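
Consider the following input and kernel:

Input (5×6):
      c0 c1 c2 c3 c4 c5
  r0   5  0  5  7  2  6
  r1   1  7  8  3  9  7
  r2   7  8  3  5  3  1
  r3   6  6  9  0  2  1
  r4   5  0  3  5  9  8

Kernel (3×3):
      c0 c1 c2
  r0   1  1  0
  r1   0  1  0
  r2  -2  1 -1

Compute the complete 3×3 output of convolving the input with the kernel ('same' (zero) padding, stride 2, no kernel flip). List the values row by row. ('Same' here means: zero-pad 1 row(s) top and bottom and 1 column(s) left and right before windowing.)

-1 -4 -2
8 15 16
11 18 11

Output[0,0]: The receptive field on the zero-padded input at this output position is [0 0 0 / 0 5 0 / 0 1 7]. Elementwise product with the kernel and sum: 0·1 + 0·1 + 5·1 + 0·-2 + 1·1 + 7·-1.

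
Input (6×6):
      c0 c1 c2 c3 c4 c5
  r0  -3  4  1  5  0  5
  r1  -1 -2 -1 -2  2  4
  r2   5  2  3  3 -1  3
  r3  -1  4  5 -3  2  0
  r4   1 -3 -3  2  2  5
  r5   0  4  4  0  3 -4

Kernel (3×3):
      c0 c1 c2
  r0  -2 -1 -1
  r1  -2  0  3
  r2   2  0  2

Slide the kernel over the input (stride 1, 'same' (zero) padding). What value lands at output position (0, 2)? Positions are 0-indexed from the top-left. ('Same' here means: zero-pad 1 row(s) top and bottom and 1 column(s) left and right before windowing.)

-1

The receptive field on the zero-padded input at this output position is [0 0 0 / 4 1 5 / -2 -1 -2]. Elementwise product with the kernel and sum: 0·-2 + 0·-1 + 0·-1 + 4·-2 + 5·3 + -2·2 + -2·2.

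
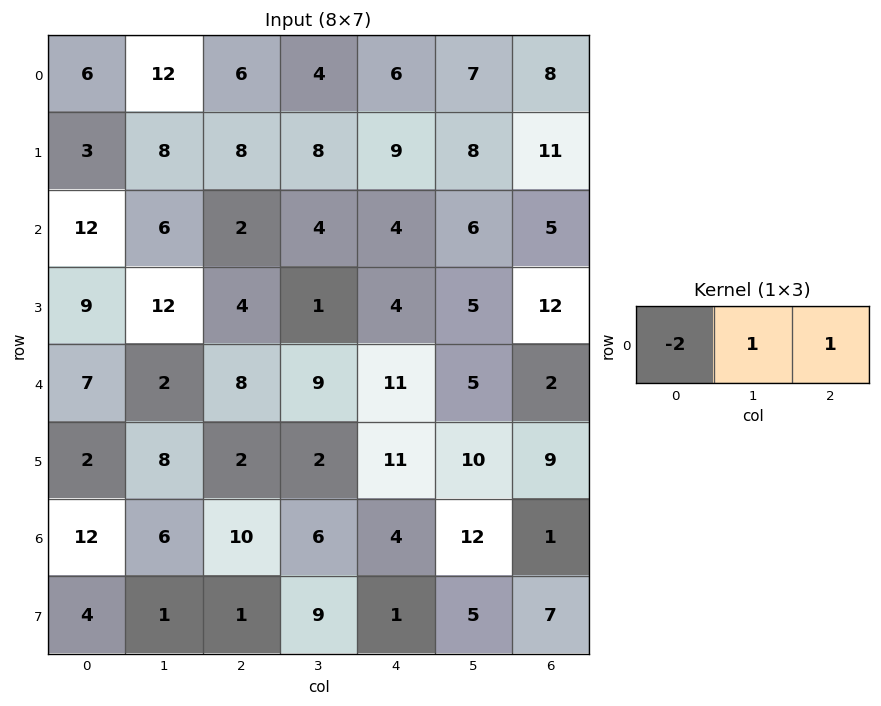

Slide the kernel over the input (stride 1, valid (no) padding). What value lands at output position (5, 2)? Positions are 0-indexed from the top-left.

The receptive field on the input at this output position is [2 2 11]. Elementwise product with the kernel and sum: 2·-2 + 2·1 + 11·1.

9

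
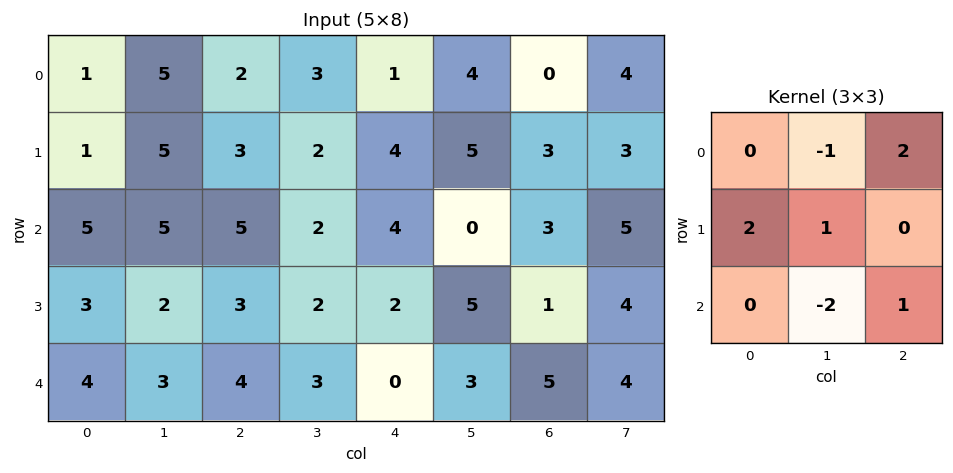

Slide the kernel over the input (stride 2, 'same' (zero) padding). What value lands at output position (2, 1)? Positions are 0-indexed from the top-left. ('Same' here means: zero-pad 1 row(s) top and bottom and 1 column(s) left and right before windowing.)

The receptive field on the zero-padded input at this output position is [2 3 2 / 3 4 3 / 0 0 0]. Elementwise product with the kernel and sum: 3·-1 + 2·2 + 3·2 + 4·1 + 0·-2 + 0·1.

11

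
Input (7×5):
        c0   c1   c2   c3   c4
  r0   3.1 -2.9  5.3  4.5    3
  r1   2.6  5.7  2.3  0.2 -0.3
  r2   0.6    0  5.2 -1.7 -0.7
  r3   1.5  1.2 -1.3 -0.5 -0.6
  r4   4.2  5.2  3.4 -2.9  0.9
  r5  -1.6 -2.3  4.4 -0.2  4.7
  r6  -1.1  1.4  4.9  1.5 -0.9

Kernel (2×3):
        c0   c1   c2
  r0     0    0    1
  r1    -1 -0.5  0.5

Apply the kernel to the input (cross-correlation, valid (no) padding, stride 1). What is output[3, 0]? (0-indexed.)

-6.4

The receptive field on the input at this output position is [1.5 1.2 -1.3 / 4.2 5.2 3.4]. Elementwise product with the kernel and sum: -1.3·1 + 4.2·-1 + 5.2·-0.5 + 3.4·0.5.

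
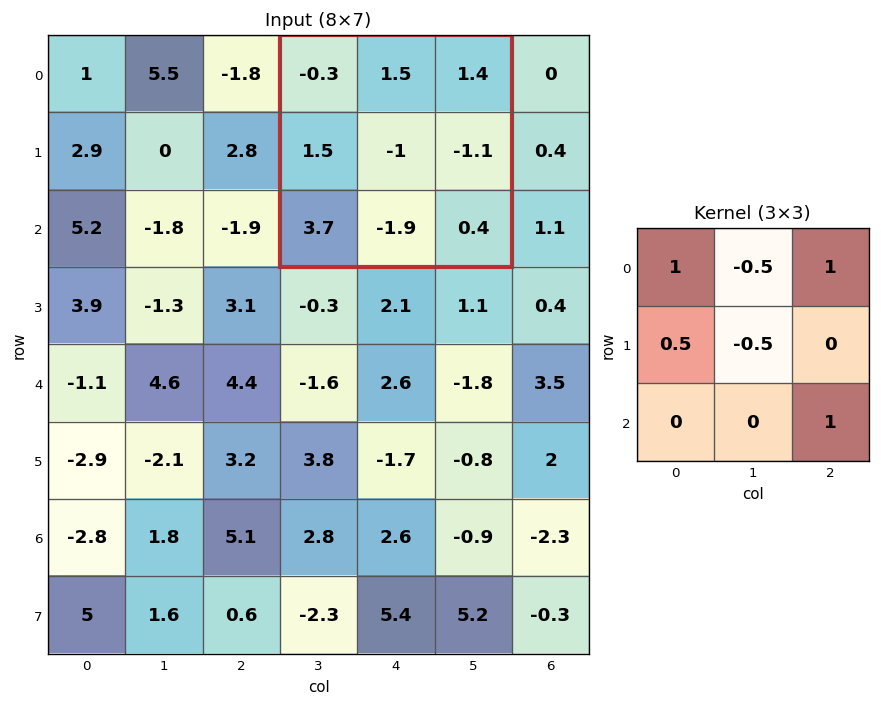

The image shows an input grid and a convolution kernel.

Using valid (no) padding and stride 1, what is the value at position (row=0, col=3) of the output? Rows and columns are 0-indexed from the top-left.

2

The receptive field on the input at this output position is [-0.3 1.5 1.4 / 1.5 -1 -1.1 / 3.7 -1.9 0.4]. Elementwise product with the kernel and sum: -0.3·1 + 1.5·-0.5 + 1.4·1 + 1.5·0.5 + -1·-0.5 + 0.4·1.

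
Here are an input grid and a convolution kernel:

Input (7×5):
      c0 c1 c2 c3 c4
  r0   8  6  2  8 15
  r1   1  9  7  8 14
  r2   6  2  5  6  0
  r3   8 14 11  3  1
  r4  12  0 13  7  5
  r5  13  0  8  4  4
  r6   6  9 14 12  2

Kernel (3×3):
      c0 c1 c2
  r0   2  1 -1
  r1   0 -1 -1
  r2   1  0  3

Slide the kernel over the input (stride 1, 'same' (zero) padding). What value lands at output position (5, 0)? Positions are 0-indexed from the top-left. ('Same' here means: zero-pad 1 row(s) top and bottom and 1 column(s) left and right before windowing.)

The receptive field on the zero-padded input at this output position is [0 12 0 / 0 13 0 / 0 6 9]. Elementwise product with the kernel and sum: 0·2 + 12·1 + 0·-1 + 13·-1 + 0·-1 + 0·1 + 9·3.

26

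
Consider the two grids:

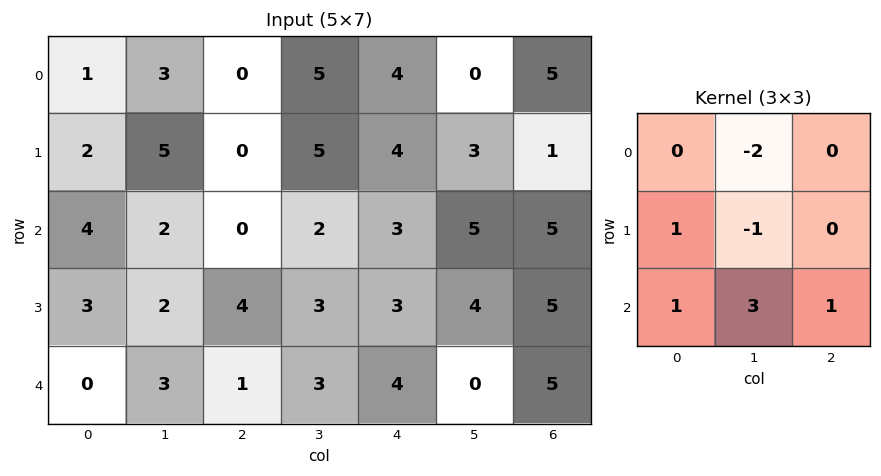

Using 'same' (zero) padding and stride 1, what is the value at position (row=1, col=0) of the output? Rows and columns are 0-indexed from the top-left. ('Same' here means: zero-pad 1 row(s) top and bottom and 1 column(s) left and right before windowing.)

The receptive field on the zero-padded input at this output position is [0 1 3 / 0 2 5 / 0 4 2]. Elementwise product with the kernel and sum: 1·-2 + 0·1 + 2·-1 + 0·1 + 4·3 + 2·1.

10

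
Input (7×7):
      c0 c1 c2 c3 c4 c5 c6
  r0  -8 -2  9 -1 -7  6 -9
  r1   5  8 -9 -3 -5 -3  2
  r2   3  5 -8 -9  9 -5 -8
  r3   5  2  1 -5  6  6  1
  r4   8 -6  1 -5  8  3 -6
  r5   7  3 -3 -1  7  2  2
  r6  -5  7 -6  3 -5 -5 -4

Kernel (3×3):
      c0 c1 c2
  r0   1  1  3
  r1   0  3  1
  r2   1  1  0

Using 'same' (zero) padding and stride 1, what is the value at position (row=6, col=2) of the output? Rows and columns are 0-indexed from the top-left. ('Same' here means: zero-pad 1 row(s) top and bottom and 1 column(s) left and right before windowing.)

The receptive field on the zero-padded input at this output position is [3 -3 -1 / 7 -6 3 / 0 0 0]. Elementwise product with the kernel and sum: 3·1 + -3·1 + -1·3 + -6·3 + 3·1 + 0·1 + 0·1.

-18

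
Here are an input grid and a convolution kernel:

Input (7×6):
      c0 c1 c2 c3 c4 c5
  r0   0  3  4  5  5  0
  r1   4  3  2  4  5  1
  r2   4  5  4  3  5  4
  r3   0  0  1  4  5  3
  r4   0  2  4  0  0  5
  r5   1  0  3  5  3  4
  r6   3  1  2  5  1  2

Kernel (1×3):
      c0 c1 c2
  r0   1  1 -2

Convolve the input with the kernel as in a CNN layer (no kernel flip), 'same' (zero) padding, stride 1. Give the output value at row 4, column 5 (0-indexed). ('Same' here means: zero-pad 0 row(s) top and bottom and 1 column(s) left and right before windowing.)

The receptive field on the zero-padded input at this output position is [0 5 0]. Elementwise product with the kernel and sum: 0·1 + 5·1 + 0·-2.

5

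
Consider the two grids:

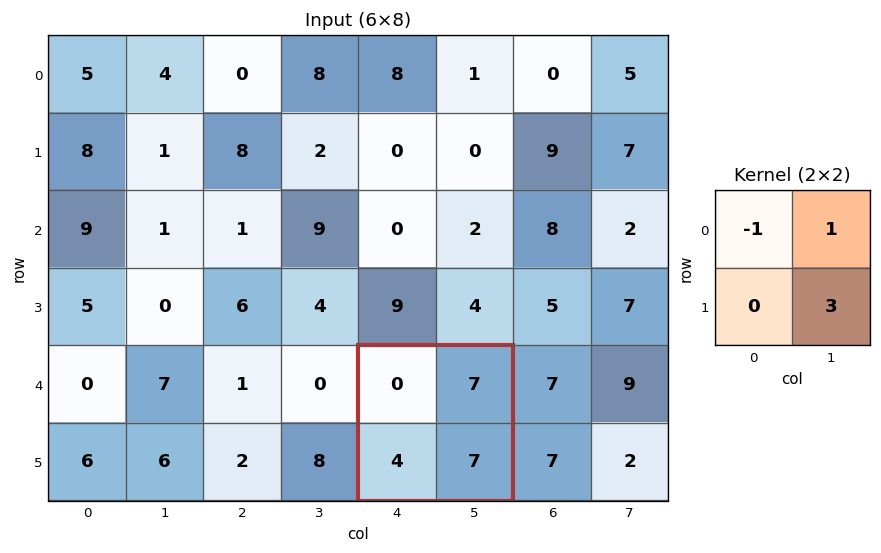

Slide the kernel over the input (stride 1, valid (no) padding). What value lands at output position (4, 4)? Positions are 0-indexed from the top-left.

The receptive field on the input at this output position is [0 7 / 4 7]. Elementwise product with the kernel and sum: 0·-1 + 7·1 + 7·3.

28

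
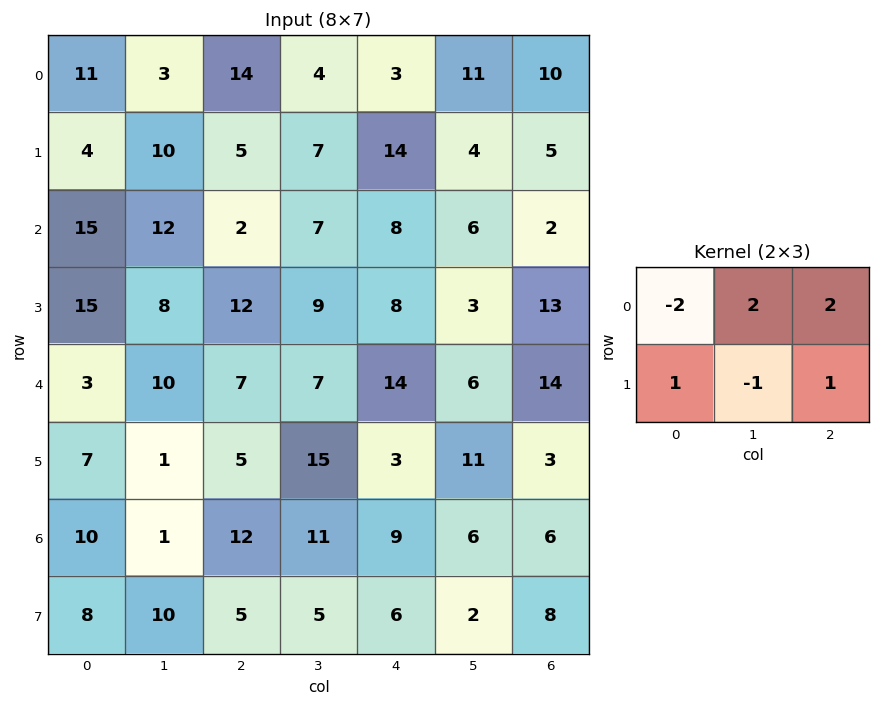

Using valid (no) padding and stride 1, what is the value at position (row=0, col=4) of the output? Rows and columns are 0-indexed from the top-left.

The receptive field on the input at this output position is [3 11 10 / 14 4 5]. Elementwise product with the kernel and sum: 3·-2 + 11·2 + 10·2 + 14·1 + 4·-1 + 5·1.

51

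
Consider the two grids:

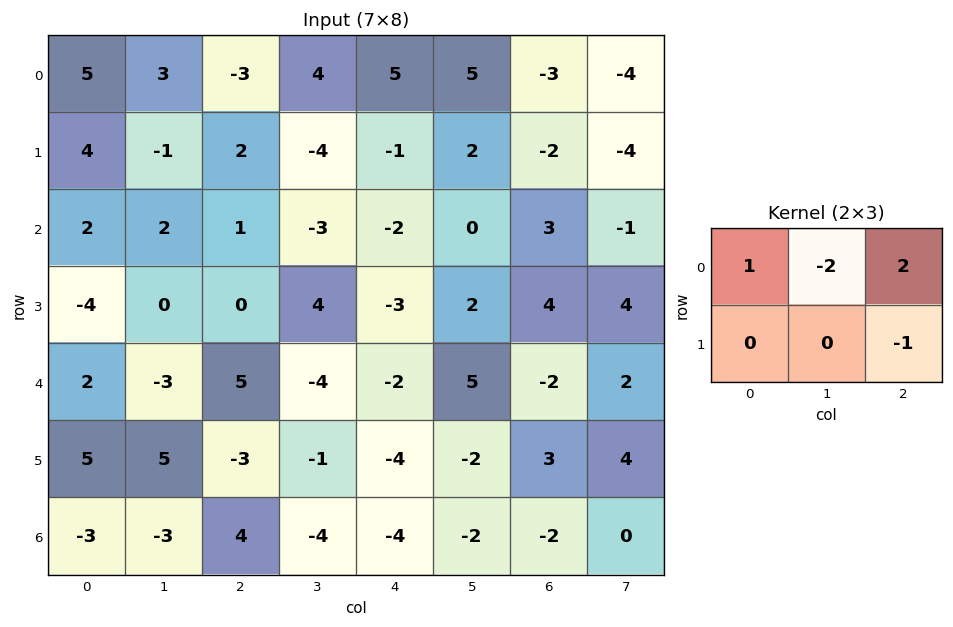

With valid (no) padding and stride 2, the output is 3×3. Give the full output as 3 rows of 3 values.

Output[0,0]: The receptive field on the input at this output position is [5 3 -3 / 4 -1 2]. Elementwise product with the kernel and sum: 5·1 + 3·-2 + -3·2 + 2·-1.
Output[0,1]: The receptive field on the input at this output position is [-3 4 5 / 2 -4 -1]. Elementwise product with the kernel and sum: -3·1 + 4·-2 + 5·2 + -1·-1.

-9 0 -9
0 6 0
21 13 -19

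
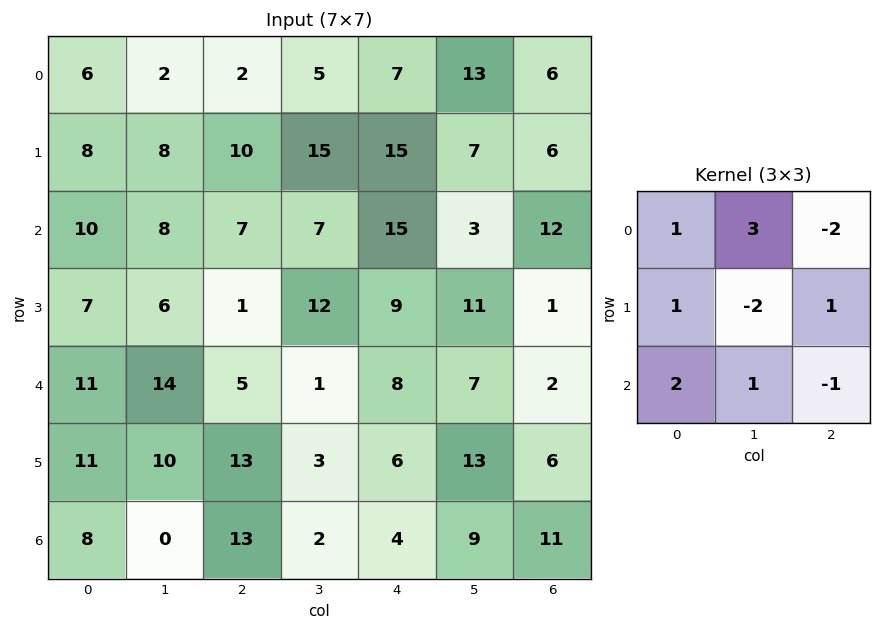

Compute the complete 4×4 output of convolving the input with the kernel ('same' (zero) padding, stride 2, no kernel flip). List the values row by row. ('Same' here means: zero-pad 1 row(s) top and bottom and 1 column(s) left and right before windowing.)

-10 14 42 21
-3 10 48 27
2 20 8 49
-3 19 -2 18

Output[0,0]: The receptive field on the zero-padded input at this output position is [0 0 0 / 0 6 2 / 0 8 8]. Elementwise product with the kernel and sum: 0·1 + 0·3 + 0·-2 + 0·1 + 6·-2 + 2·1 + 0·2 + 8·1 + 8·-1.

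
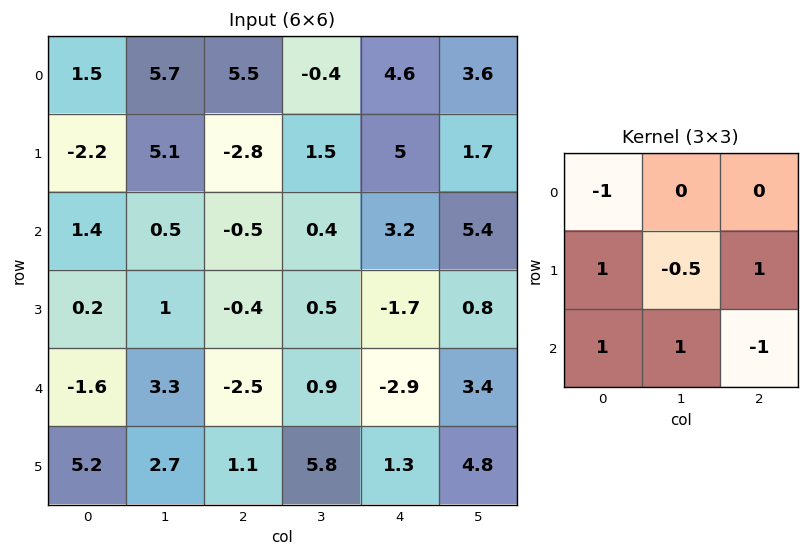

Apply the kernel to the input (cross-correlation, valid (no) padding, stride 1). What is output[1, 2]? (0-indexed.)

The receptive field on the input at this output position is [-2.8 1.5 5 / -0.5 0.4 3.2 / -0.4 0.5 -1.7]. Elementwise product with the kernel and sum: -2.8·-1 + -0.5·1 + 0.4·-0.5 + 3.2·1 + -0.4·1 + 0.5·1 + -1.7·-1.

7.1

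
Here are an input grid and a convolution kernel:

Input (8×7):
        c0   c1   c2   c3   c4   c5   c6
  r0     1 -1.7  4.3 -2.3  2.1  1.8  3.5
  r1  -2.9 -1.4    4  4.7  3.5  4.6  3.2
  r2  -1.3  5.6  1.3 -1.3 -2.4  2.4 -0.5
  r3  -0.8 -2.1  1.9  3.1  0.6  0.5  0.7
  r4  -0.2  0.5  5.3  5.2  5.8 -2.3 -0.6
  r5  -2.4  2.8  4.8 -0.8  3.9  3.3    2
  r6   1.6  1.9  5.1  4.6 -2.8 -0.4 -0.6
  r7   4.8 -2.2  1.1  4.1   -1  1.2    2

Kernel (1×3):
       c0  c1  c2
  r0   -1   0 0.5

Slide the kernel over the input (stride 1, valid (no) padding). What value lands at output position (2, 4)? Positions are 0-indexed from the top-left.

The receptive field on the input at this output position is [-2.4 2.4 -0.5]. Elementwise product with the kernel and sum: -2.4·-1 + -0.5·0.5.

2.15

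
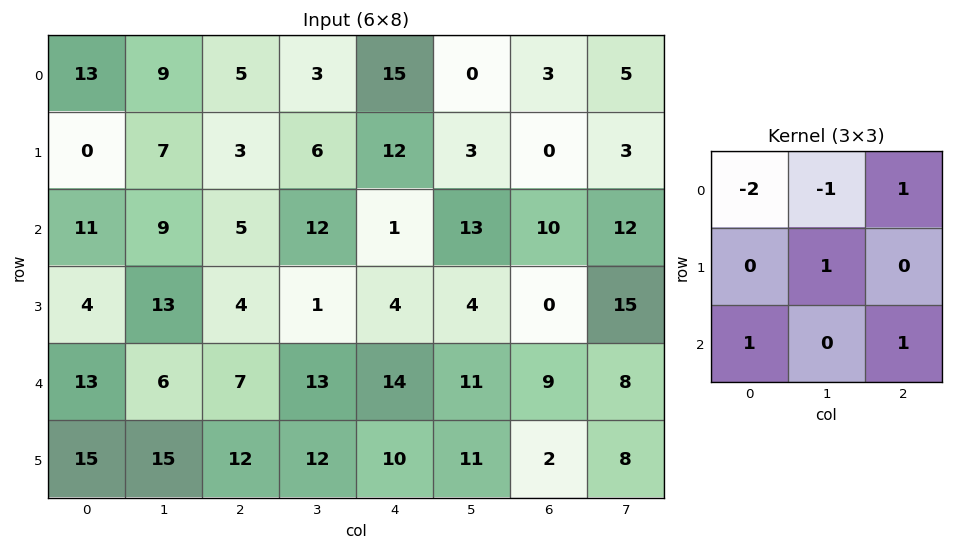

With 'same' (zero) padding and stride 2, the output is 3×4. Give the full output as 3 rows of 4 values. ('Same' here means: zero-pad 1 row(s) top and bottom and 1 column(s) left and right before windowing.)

20 18 24 9
31 8 -15 26
37 5 35 35

Output[0,0]: The receptive field on the zero-padded input at this output position is [0 0 0 / 0 13 9 / 0 0 7]. Elementwise product with the kernel and sum: 0·-2 + 0·-1 + 0·1 + 13·1 + 0·1 + 7·1.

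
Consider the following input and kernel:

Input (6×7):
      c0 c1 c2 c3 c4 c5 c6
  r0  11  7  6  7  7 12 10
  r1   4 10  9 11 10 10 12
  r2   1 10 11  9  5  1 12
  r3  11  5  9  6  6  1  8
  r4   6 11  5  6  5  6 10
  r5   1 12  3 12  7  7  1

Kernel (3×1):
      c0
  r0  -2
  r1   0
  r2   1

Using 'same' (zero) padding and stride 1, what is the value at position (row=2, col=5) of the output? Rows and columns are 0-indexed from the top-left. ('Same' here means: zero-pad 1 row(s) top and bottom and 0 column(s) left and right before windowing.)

The receptive field on the zero-padded input at this output position is [10 / 1 / 1]. Elementwise product with the kernel and sum: 10·-2 + 1·1.

-19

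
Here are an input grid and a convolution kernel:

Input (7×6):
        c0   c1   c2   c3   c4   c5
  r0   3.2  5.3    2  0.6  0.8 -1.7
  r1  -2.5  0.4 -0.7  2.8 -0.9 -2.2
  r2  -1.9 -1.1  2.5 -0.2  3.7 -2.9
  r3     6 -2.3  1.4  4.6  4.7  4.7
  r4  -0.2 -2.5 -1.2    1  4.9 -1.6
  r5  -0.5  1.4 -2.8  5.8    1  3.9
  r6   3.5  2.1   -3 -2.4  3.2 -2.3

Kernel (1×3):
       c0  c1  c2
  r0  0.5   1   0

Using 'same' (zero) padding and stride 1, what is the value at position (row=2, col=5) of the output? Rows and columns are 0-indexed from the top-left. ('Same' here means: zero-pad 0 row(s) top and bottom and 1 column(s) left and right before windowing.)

The receptive field on the zero-padded input at this output position is [3.7 -2.9 0]. Elementwise product with the kernel and sum: 3.7·0.5 + -2.9·1.

-1.05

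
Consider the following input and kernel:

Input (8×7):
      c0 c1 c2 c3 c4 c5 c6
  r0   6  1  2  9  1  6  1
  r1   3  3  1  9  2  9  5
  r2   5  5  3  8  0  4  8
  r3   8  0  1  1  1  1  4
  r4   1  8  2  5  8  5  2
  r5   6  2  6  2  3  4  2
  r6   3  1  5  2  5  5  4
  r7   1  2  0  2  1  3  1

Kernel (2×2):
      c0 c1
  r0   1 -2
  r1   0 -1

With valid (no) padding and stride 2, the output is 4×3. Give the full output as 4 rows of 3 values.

1 -25 -20
-5 -14 -9
-17 -10 -6
-1 -1 -8

Output[0,0]: The receptive field on the input at this output position is [6 1 / 3 3]. Elementwise product with the kernel and sum: 6·1 + 1·-2 + 3·-1.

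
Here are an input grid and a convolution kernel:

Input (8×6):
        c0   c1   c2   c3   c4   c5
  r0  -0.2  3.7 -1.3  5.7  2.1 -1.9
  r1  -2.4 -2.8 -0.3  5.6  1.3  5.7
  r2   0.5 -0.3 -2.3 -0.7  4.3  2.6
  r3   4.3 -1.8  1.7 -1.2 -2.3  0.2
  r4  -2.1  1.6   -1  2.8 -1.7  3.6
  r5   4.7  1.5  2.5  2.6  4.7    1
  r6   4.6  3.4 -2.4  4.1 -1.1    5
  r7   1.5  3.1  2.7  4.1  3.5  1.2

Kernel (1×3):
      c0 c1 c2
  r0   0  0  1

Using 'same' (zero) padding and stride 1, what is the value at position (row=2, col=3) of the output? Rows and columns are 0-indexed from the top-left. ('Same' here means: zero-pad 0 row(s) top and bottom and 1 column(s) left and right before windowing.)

4.3

The receptive field on the zero-padded input at this output position is [-2.3 -0.7 4.3]. Elementwise product with the kernel and sum: 4.3·1.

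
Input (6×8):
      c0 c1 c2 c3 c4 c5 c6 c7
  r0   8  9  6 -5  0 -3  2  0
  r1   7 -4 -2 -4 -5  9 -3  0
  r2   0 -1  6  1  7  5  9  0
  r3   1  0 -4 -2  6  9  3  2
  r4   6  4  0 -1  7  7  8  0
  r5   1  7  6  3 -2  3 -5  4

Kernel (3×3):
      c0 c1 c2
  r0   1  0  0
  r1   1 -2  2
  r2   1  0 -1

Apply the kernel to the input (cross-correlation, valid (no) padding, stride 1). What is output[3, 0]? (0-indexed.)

-6

The receptive field on the input at this output position is [1 0 -4 / 6 4 0 / 1 7 6]. Elementwise product with the kernel and sum: 1·1 + 6·1 + 4·-2 + 0·2 + 1·1 + 6·-1.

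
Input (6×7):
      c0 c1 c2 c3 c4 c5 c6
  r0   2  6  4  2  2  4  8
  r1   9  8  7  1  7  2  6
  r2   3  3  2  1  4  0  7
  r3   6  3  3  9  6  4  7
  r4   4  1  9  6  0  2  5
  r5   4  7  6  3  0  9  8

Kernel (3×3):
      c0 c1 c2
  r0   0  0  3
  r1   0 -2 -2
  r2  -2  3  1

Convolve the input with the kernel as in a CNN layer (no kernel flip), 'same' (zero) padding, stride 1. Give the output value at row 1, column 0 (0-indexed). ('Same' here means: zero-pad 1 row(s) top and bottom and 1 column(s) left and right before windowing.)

The receptive field on the zero-padded input at this output position is [0 2 6 / 0 9 8 / 0 3 3]. Elementwise product with the kernel and sum: 6·3 + 9·-2 + 8·-2 + 0·-2 + 3·3 + 3·1.

-4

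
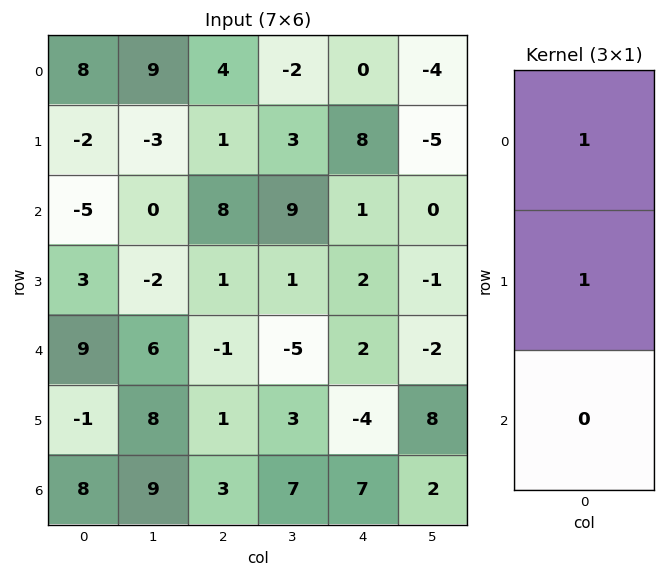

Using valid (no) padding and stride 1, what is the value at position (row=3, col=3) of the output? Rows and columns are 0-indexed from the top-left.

The receptive field on the input at this output position is [1 / -5 / 3]. Elementwise product with the kernel and sum: 1·1 + -5·1.

-4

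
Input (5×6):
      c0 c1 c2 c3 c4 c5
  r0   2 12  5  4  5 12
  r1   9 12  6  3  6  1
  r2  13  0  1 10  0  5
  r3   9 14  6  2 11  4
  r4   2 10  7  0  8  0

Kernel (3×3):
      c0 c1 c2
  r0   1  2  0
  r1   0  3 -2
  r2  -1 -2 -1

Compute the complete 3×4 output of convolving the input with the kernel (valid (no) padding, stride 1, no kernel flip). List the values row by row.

Output[0,0]: The receptive field on the input at this output position is [2 12 5 / 9 12 6 / 13 0 1]. Elementwise product with the kernel and sum: 2·1 + 12·2 + 12·3 + 6·-2 + 13·-1 + 0·-2 + 1·-1.

36 22 -11 15
-12 -21 21 -23
14 -8 -10 19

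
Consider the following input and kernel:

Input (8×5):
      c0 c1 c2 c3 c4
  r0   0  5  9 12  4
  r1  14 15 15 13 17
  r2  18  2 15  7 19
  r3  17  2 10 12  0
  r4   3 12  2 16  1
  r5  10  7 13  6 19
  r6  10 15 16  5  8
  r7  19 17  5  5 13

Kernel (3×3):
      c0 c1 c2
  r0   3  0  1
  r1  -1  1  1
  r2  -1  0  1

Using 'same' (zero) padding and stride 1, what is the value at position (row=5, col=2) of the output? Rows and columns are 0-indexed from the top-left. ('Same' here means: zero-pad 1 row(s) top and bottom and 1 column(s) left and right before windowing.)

The receptive field on the zero-padded input at this output position is [12 2 16 / 7 13 6 / 15 16 5]. Elementwise product with the kernel and sum: 12·3 + 16·1 + 7·-1 + 13·1 + 6·1 + 15·-1 + 5·1.

54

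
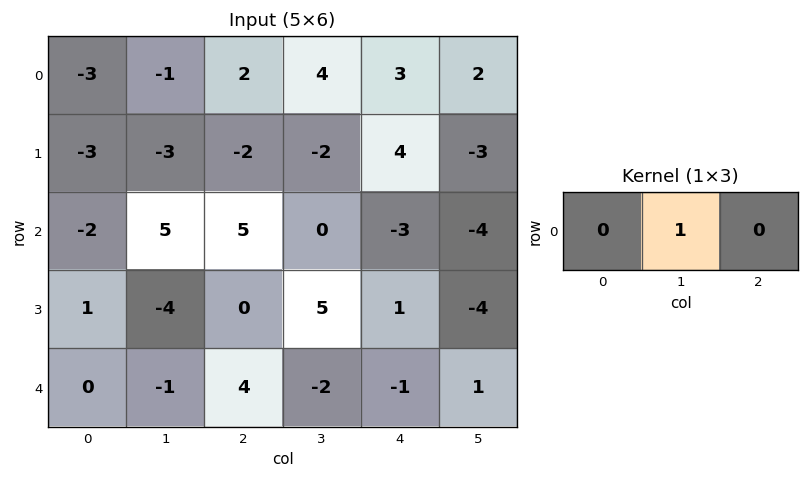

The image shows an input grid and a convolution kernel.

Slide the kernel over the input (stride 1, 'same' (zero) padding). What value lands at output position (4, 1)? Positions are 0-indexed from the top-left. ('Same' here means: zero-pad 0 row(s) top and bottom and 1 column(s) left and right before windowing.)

-1

The receptive field on the zero-padded input at this output position is [0 -1 4]. Elementwise product with the kernel and sum: -1·1.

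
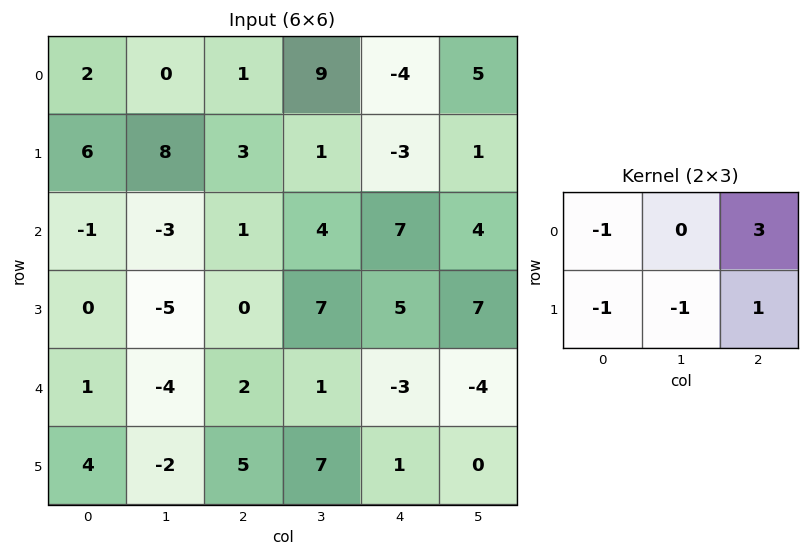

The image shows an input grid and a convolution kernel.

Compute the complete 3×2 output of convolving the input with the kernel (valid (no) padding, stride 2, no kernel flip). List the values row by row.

-10 -20
9 18
8 -22

Output[0,0]: The receptive field on the input at this output position is [2 0 1 / 6 8 3]. Elementwise product with the kernel and sum: 2·-1 + 1·3 + 6·-1 + 8·-1 + 3·1.
Output[0,1]: The receptive field on the input at this output position is [1 9 -4 / 3 1 -3]. Elementwise product with the kernel and sum: 1·-1 + -4·3 + 3·-1 + 1·-1 + -3·1.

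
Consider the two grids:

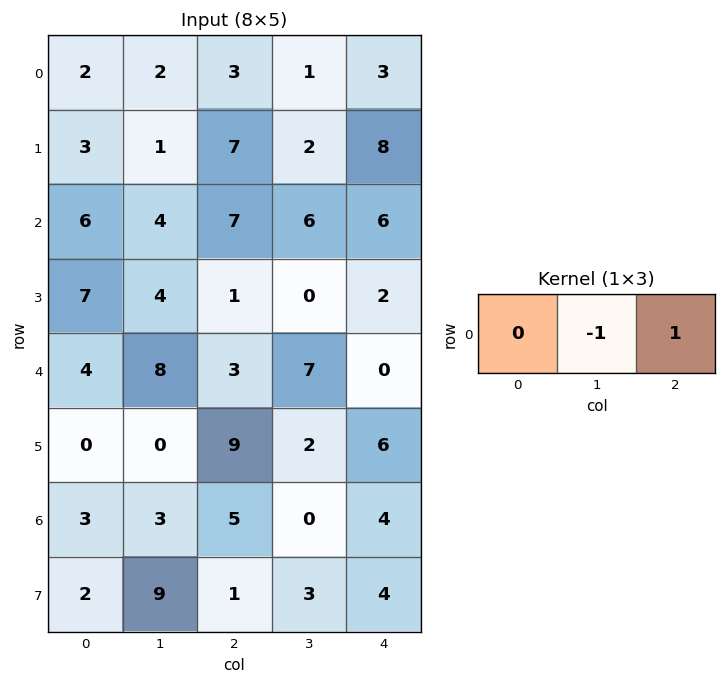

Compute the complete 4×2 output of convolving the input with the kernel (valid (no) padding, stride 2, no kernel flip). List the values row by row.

1 2
3 0
-5 -7
2 4

Output[0,0]: The receptive field on the input at this output position is [2 2 3]. Elementwise product with the kernel and sum: 2·-1 + 3·1.
Output[0,1]: The receptive field on the input at this output position is [3 1 3]. Elementwise product with the kernel and sum: 1·-1 + 3·1.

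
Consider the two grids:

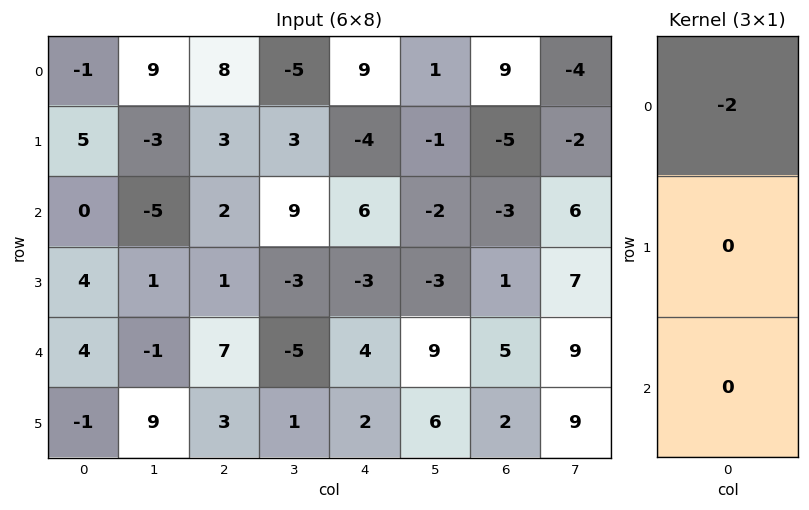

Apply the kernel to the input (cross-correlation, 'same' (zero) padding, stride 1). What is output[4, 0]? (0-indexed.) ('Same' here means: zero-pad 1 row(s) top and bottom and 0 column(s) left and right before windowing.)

The receptive field on the zero-padded input at this output position is [4 / 4 / -1]. Elementwise product with the kernel and sum: 4·-2.

-8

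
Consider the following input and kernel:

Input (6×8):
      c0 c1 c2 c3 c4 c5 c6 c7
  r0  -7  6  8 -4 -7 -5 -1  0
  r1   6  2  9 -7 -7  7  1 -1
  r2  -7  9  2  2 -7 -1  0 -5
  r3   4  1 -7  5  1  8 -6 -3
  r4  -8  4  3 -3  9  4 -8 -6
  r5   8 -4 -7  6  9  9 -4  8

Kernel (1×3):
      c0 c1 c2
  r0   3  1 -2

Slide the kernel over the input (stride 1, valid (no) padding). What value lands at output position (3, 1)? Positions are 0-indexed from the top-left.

-14

The receptive field on the input at this output position is [1 -7 5]. Elementwise product with the kernel and sum: 1·3 + -7·1 + 5·-2.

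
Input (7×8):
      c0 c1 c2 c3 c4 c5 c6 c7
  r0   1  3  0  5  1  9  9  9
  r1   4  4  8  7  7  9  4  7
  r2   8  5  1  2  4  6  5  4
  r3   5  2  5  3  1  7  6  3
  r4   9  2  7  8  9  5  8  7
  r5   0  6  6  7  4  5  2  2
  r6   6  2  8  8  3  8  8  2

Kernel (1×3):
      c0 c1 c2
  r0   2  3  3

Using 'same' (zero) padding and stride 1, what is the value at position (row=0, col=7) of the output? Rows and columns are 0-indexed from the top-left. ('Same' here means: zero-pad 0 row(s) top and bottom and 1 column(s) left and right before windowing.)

45

The receptive field on the zero-padded input at this output position is [9 9 0]. Elementwise product with the kernel and sum: 9·2 + 9·3 + 0·3.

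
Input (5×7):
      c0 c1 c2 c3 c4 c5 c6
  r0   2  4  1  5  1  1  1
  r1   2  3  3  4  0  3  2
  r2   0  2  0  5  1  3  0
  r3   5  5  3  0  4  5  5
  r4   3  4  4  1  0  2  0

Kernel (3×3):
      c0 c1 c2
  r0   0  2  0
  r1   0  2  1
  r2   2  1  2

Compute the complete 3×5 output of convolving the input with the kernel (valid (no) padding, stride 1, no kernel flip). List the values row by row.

Output[0,0]: The receptive field on the input at this output position is [2 4 1 / 2 3 3 / 0 2 0]. Elementwise product with the kernel and sum: 4·2 + 3·2 + 3·1 + 0·2 + 2·1 + 0·2.

19 26 25 22 15
31 24 33 19 35
35 20 23 21 23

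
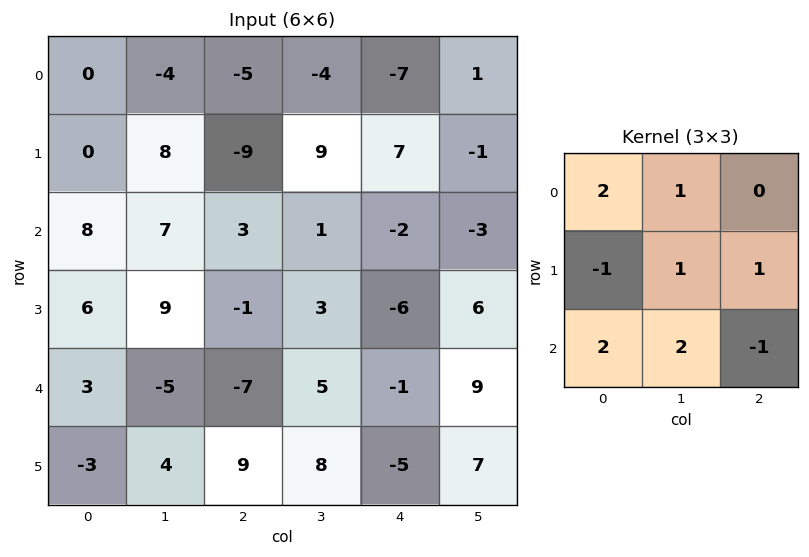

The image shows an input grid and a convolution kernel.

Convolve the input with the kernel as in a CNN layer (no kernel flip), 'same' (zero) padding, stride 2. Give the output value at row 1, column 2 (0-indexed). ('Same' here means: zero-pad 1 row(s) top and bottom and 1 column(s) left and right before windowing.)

The receptive field on the zero-padded input at this output position is [9 7 -1 / 1 -2 -3 / 3 -6 6]. Elementwise product with the kernel and sum: 9·2 + 7·1 + 1·-1 + -2·1 + -3·1 + 3·2 + -6·2 + 6·-1.

7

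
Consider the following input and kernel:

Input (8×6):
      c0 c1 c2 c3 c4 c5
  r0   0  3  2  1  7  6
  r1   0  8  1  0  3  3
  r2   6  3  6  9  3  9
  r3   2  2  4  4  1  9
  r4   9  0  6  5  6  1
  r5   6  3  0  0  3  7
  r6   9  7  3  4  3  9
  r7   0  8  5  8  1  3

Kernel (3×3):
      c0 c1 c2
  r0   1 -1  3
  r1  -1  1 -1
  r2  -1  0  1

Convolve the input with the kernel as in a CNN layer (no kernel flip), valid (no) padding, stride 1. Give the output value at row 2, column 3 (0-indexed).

17

The receptive field on the input at this output position is [9 3 9 / 4 1 9 / 5 6 1]. Elementwise product with the kernel and sum: 9·1 + 3·-1 + 9·3 + 4·-1 + 1·1 + 9·-1 + 5·-1 + 1·1.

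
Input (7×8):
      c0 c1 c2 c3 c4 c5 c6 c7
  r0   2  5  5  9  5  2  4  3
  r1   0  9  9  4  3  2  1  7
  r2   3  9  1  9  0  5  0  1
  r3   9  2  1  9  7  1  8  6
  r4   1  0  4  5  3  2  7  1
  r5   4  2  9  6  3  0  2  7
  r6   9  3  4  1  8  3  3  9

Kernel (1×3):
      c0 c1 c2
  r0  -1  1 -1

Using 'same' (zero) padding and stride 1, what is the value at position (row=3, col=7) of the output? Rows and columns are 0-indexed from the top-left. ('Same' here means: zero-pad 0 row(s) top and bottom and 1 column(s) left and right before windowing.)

The receptive field on the zero-padded input at this output position is [8 6 0]. Elementwise product with the kernel and sum: 8·-1 + 6·1 + 0·-1.

-2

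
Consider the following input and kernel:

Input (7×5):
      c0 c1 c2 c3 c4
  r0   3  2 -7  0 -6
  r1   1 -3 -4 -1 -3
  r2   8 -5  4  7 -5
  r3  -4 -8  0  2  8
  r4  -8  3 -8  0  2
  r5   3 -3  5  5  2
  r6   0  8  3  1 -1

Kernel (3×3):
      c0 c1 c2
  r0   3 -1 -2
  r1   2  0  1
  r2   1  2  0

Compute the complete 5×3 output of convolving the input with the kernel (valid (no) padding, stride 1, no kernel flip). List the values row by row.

Output[0,0]: The receptive field on the input at this output position is [3 2 -7 / 1 -3 -4 / 8 -5 4]. Elementwise product with the kernel and sum: 3·3 + 2·-1 + -7·-2 + 1·2 + -4·1 + 8·1 + -5·2.

17 9 -2
14 -14 2
11 -60 15
-31 -15 -17
16 30 -11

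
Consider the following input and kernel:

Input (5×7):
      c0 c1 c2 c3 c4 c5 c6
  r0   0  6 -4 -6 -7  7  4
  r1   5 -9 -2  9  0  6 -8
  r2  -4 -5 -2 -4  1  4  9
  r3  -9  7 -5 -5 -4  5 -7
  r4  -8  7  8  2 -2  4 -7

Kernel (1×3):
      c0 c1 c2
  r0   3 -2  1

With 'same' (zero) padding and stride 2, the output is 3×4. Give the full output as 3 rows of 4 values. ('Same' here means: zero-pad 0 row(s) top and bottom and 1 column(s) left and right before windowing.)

Output[0,0]: The receptive field on the zero-padded input at this output position is [0 0 6]. Elementwise product with the kernel and sum: 0·3 + 0·-2 + 6·1.

6 20 3 13
3 -15 -10 -6
23 7 14 26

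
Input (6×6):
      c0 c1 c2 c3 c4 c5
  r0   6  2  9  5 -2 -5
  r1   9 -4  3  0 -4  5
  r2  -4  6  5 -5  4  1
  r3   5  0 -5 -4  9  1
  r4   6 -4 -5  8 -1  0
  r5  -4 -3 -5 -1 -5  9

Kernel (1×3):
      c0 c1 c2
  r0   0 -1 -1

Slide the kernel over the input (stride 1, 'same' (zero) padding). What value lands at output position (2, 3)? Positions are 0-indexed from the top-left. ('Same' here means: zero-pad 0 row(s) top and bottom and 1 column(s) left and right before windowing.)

The receptive field on the zero-padded input at this output position is [5 -5 4]. Elementwise product with the kernel and sum: -5·-1 + 4·-1.

1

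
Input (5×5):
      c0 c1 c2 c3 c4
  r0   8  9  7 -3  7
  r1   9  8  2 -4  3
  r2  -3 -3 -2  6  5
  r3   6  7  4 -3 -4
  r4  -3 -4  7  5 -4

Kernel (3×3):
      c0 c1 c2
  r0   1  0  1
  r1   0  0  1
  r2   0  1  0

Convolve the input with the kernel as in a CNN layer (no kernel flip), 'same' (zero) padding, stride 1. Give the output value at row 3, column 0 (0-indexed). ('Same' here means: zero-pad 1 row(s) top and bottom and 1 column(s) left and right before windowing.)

1

The receptive field on the zero-padded input at this output position is [0 -3 -3 / 0 6 7 / 0 -3 -4]. Elementwise product with the kernel and sum: 0·1 + -3·1 + 7·1 + -3·1.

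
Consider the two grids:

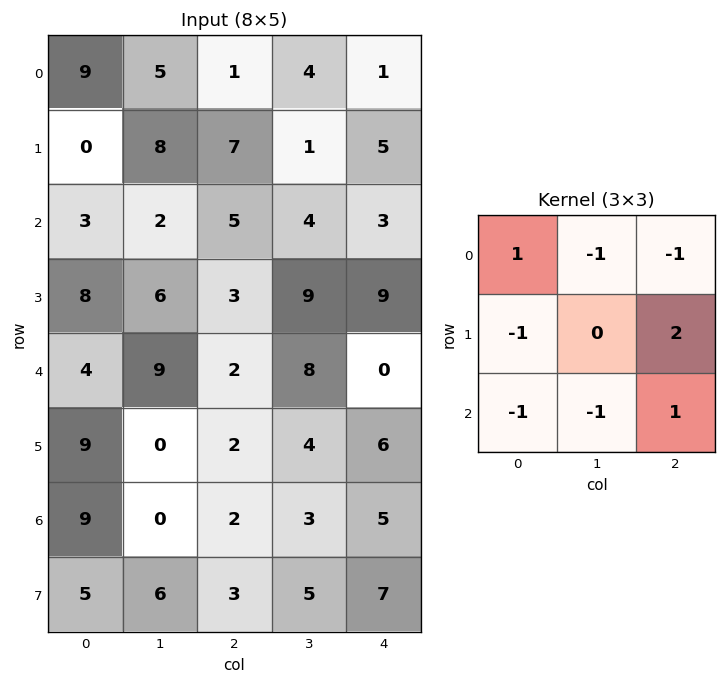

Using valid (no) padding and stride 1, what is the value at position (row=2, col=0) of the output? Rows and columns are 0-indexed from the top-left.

The receptive field on the input at this output position is [3 2 5 / 8 6 3 / 4 9 2]. Elementwise product with the kernel and sum: 3·1 + 2·-1 + 5·-1 + 8·-1 + 3·2 + 4·-1 + 9·-1 + 2·1.

-17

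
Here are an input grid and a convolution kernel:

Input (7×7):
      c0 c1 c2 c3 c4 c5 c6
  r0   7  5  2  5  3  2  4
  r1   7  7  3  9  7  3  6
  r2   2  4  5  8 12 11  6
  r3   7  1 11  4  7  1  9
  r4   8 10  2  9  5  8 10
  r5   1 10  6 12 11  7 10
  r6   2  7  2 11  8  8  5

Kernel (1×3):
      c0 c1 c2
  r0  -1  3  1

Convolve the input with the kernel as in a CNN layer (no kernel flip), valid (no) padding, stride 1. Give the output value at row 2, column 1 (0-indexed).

The receptive field on the input at this output position is [4 5 8]. Elementwise product with the kernel and sum: 4·-1 + 5·3 + 8·1.

19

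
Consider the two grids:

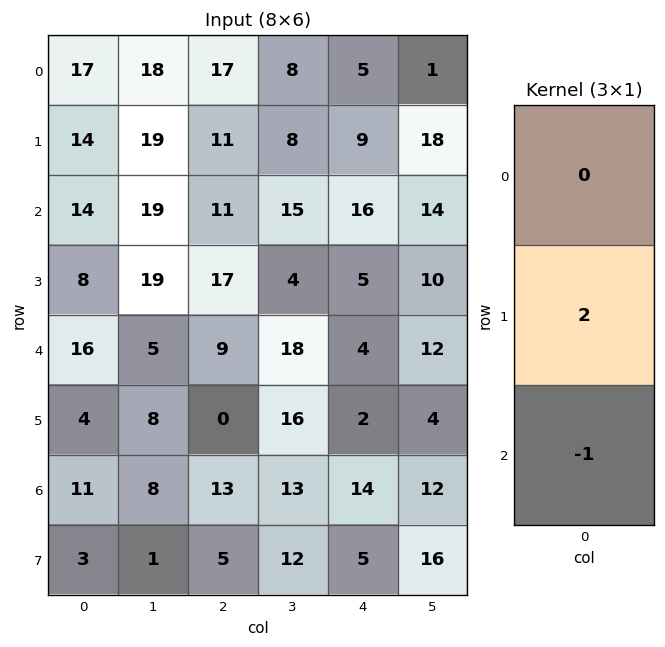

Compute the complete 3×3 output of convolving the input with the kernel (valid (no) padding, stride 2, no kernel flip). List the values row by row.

14 11 2
0 25 6
-3 -13 -10

Output[0,0]: The receptive field on the input at this output position is [17 / 14 / 14]. Elementwise product with the kernel and sum: 14·2 + 14·-1.
Output[0,1]: The receptive field on the input at this output position is [17 / 11 / 11]. Elementwise product with the kernel and sum: 11·2 + 11·-1.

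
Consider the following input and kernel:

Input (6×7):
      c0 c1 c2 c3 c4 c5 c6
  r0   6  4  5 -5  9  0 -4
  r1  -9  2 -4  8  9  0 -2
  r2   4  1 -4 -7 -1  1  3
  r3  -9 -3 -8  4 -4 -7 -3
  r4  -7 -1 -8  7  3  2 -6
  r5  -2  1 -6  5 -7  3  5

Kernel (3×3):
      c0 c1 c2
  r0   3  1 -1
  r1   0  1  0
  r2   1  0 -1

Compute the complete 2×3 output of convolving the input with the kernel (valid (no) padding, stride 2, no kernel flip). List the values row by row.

Output[0,0]: The receptive field on the input at this output position is [6 4 5 / -9 2 -4 / 4 1 -4]. Elementwise product with the kernel and sum: 6·3 + 4·1 + 5·-1 + 2·1 + 4·1 + -4·-1.
Output[0,1]: The receptive field on the input at this output position is [5 -5 9 / -4 8 9 / -4 -7 -1]. Elementwise product with the kernel and sum: 5·3 + -5·1 + 9·-1 + 8·1 + -4·1 + -1·-1.

27 6 27
15 -25 -3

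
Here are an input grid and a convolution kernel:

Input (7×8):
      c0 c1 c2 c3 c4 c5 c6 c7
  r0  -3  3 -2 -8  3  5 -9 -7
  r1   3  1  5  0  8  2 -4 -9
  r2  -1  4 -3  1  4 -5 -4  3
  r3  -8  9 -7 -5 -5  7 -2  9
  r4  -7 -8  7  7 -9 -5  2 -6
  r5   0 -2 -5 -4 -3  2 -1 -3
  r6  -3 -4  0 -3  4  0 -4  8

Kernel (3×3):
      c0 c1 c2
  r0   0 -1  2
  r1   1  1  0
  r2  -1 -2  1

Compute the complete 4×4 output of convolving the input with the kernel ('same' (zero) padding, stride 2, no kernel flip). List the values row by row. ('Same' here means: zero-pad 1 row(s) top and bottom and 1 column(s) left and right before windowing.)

Output[0,0]: The receptive field on the zero-padded input at this output position is [0 0 0 / 0 -3 3 / 0 3 1]. Elementwise product with the kernel and sum: 0·-1 + 0·2 + 0·1 + -3·1 + 0·-1 + 3·-2 + 1·1.

-8 -10 -19 -7
23 -4 23 -17
17 4 29 14
-7 -7 8 -9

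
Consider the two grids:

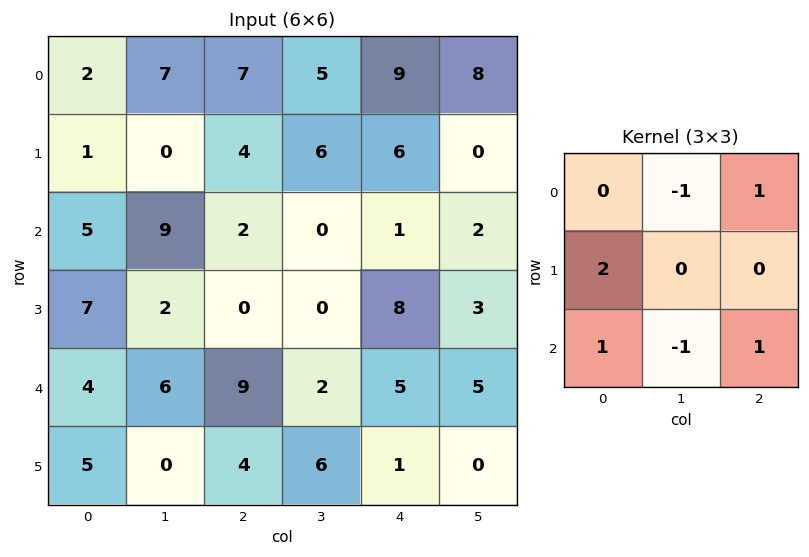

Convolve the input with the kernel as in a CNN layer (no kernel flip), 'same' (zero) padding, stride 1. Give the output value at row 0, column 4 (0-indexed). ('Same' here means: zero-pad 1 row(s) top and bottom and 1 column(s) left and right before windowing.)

10

The receptive field on the zero-padded input at this output position is [0 0 0 / 5 9 8 / 6 6 0]. Elementwise product with the kernel and sum: 0·-1 + 0·1 + 5·2 + 6·1 + 6·-1 + 0·1.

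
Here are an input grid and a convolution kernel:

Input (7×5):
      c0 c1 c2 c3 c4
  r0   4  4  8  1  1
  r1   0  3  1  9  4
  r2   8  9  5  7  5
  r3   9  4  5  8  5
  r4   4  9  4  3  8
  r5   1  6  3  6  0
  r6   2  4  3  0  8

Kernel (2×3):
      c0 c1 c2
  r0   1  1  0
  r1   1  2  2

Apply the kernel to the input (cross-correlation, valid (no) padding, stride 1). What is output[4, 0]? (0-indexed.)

32

The receptive field on the input at this output position is [4 9 4 / 1 6 3]. Elementwise product with the kernel and sum: 4·1 + 9·1 + 1·1 + 6·2 + 3·2.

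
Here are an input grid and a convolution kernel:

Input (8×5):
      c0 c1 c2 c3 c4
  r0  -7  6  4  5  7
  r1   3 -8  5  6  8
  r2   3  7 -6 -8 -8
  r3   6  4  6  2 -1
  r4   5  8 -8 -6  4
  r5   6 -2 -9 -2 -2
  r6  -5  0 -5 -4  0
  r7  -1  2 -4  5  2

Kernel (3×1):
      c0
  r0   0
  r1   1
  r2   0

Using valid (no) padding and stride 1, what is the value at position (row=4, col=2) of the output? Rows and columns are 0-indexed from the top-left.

-9

The receptive field on the input at this output position is [-8 / -9 / -5]. Elementwise product with the kernel and sum: -9·1.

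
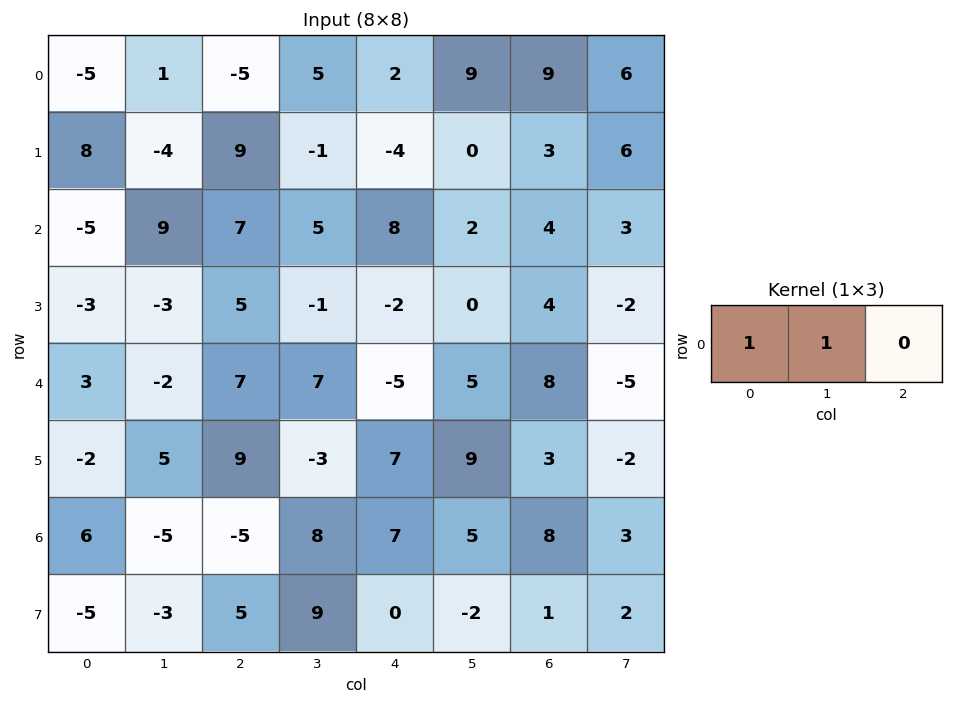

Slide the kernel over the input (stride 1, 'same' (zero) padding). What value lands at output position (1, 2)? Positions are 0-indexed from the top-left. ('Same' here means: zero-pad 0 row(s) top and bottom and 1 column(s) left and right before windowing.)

The receptive field on the zero-padded input at this output position is [-4 9 -1]. Elementwise product with the kernel and sum: -4·1 + 9·1.

5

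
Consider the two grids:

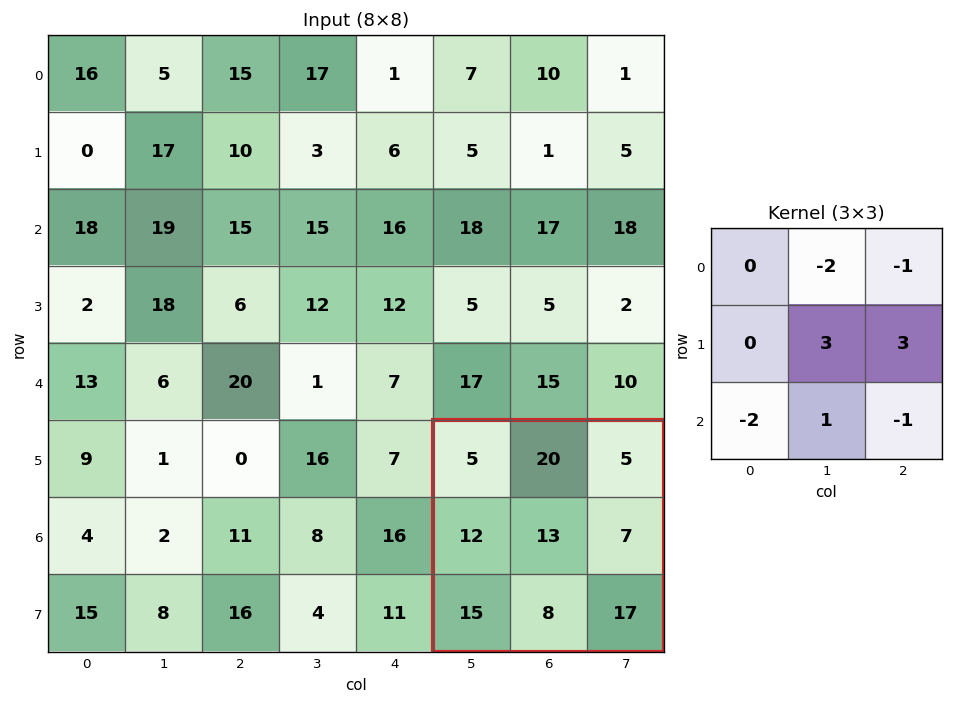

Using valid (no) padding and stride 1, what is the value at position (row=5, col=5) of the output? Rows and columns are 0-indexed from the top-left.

The receptive field on the input at this output position is [5 20 5 / 12 13 7 / 15 8 17]. Elementwise product with the kernel and sum: 20·-2 + 5·-1 + 13·3 + 7·3 + 15·-2 + 8·1 + 17·-1.

-24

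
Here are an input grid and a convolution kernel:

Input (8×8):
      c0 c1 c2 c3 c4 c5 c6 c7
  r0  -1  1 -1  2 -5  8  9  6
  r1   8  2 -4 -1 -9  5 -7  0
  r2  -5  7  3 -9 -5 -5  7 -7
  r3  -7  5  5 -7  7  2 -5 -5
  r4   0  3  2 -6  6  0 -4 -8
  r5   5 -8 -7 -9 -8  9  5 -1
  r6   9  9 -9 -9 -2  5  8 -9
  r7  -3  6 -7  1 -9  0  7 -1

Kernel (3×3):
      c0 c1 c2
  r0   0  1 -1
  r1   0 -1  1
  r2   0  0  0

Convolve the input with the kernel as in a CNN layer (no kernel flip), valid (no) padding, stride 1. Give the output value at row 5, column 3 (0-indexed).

-10

The receptive field on the input at this output position is [-9 -8 9 / -9 -2 5 / 1 -9 0]. Elementwise product with the kernel and sum: -8·1 + 9·-1 + -2·-1 + 5·1.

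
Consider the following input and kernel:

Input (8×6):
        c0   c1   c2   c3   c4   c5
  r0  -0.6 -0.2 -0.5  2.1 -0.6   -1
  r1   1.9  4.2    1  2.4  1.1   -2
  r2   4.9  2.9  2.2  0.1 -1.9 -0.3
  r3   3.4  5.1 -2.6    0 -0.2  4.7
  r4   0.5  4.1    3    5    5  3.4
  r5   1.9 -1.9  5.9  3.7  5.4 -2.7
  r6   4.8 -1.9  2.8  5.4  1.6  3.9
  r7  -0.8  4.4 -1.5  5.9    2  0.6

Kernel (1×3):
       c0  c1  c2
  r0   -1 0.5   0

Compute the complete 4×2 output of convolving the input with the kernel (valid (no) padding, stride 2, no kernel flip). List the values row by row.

Output[0,0]: The receptive field on the input at this output position is [-0.6 -0.2 -0.5]. Elementwise product with the kernel and sum: -0.6·-1 + -0.2·0.5.
Output[0,1]: The receptive field on the input at this output position is [-0.5 2.1 -0.6]. Elementwise product with the kernel and sum: -0.5·-1 + 2.1·0.5.

0.5 1.55
-3.45 -2.15
1.55 -0.5
-5.75 -0.1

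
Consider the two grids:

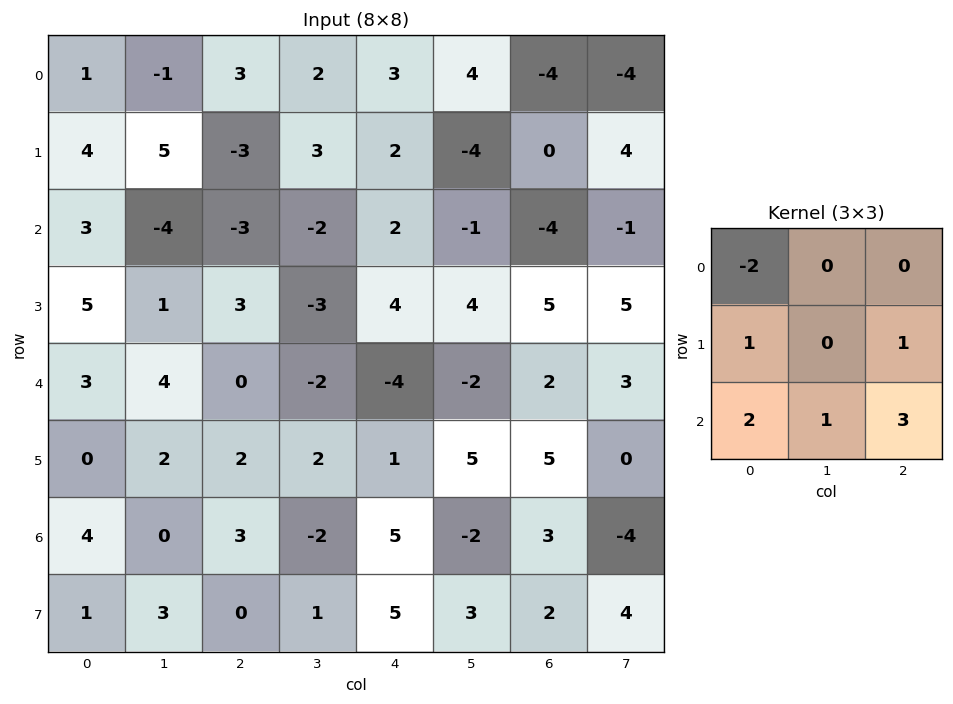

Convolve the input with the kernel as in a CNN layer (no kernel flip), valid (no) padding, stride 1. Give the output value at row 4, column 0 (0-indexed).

13

The receptive field on the input at this output position is [3 4 0 / 0 2 2 / 4 0 3]. Elementwise product with the kernel and sum: 3·-2 + 0·1 + 2·1 + 4·2 + 0·1 + 3·3.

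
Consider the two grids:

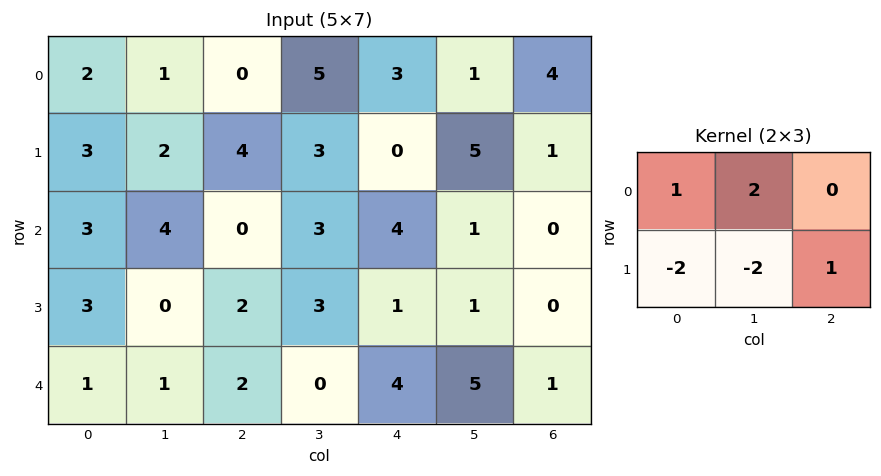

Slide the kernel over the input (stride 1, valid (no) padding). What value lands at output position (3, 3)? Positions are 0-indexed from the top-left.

2

The receptive field on the input at this output position is [3 1 1 / 0 4 5]. Elementwise product with the kernel and sum: 3·1 + 1·2 + 0·-2 + 4·-2 + 5·1.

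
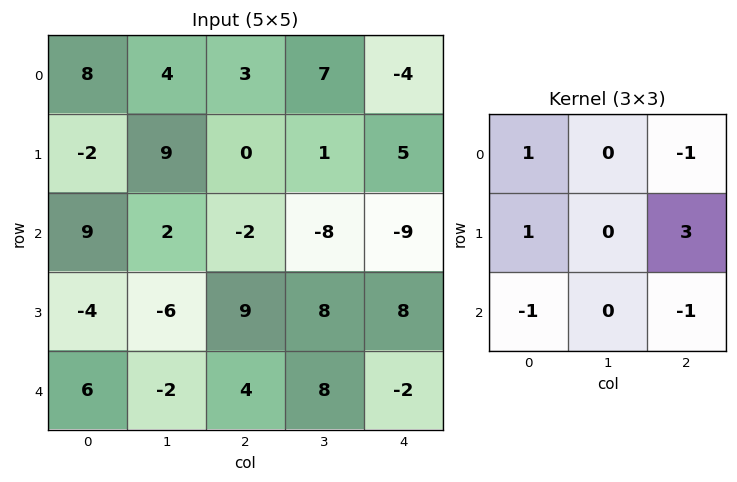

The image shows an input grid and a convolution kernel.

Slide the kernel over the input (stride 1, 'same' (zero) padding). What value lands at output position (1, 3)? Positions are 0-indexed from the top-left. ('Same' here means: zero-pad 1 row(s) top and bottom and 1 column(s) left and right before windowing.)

33

The receptive field on the zero-padded input at this output position is [3 7 -4 / 0 1 5 / -2 -8 -9]. Elementwise product with the kernel and sum: 3·1 + -4·-1 + 0·1 + 5·3 + -2·-1 + -9·-1.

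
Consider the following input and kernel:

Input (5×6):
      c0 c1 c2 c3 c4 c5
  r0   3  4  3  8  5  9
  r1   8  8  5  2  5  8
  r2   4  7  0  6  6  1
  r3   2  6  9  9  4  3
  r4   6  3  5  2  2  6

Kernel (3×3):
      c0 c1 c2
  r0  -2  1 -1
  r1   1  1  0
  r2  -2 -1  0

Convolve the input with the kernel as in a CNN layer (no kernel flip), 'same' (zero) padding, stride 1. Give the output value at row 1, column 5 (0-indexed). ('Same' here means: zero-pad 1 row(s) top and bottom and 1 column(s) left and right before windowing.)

-1

The receptive field on the zero-padded input at this output position is [5 9 0 / 5 8 0 / 6 1 0]. Elementwise product with the kernel and sum: 5·-2 + 9·1 + 0·-1 + 5·1 + 8·1 + 6·-2 + 1·-1.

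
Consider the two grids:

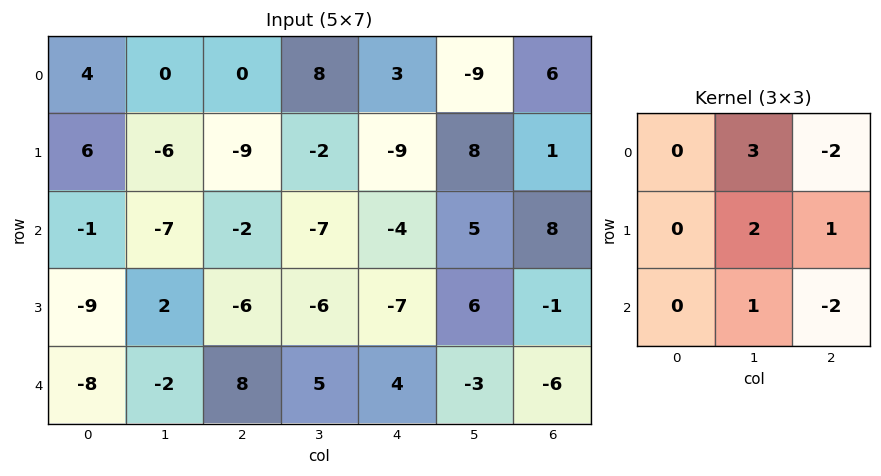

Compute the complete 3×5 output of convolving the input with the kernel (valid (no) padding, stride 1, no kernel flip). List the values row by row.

-24 -24 6 3 -33
-2 -28 2 -65 48
-37 -12 -35 -20 19

Output[0,0]: The receptive field on the input at this output position is [4 0 0 / 6 -6 -9 / -1 -7 -2]. Elementwise product with the kernel and sum: 0·3 + 0·-2 + -6·2 + -9·1 + -7·1 + -2·-2.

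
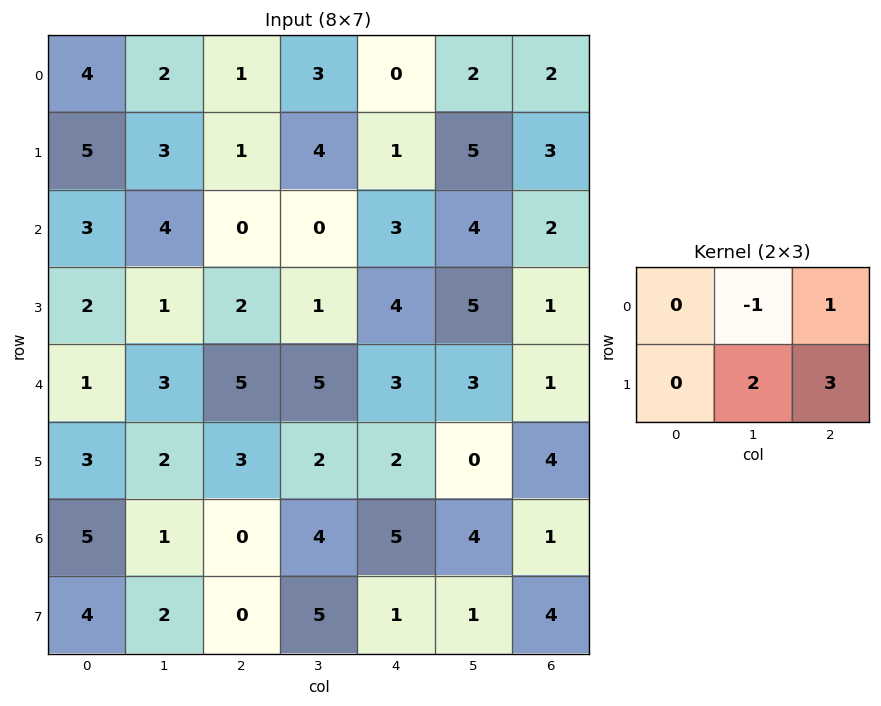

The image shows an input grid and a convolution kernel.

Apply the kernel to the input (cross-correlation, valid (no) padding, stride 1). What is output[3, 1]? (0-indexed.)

24

The receptive field on the input at this output position is [1 2 1 / 3 5 5]. Elementwise product with the kernel and sum: 2·-1 + 1·1 + 5·2 + 5·3.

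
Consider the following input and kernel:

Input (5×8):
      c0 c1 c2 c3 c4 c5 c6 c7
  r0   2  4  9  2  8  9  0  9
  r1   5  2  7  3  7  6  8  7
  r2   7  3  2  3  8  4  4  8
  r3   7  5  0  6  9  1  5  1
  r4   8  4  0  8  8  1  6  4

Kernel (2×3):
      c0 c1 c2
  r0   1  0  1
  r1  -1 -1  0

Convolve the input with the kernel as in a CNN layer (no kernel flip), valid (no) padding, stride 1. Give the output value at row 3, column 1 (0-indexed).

7

The receptive field on the input at this output position is [5 0 6 / 4 0 8]. Elementwise product with the kernel and sum: 5·1 + 6·1 + 4·-1 + 0·-1.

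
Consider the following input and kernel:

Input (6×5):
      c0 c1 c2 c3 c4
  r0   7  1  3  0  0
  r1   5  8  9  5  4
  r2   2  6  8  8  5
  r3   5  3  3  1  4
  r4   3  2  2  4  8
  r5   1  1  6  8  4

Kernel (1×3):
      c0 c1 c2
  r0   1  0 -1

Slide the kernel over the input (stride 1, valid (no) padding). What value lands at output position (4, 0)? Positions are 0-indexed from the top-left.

1

The receptive field on the input at this output position is [3 2 2]. Elementwise product with the kernel and sum: 3·1 + 2·-1.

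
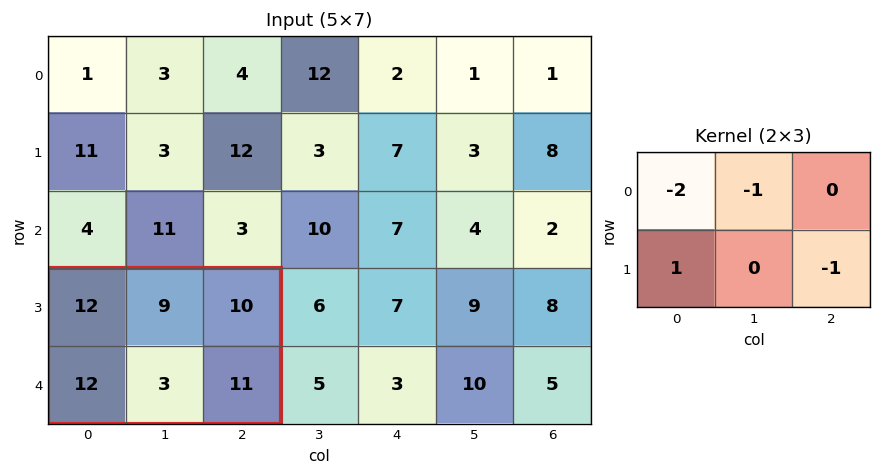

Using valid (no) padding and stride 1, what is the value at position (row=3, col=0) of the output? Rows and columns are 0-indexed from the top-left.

The receptive field on the input at this output position is [12 9 10 / 12 3 11]. Elementwise product with the kernel and sum: 12·-2 + 9·-1 + 12·1 + 11·-1.

-32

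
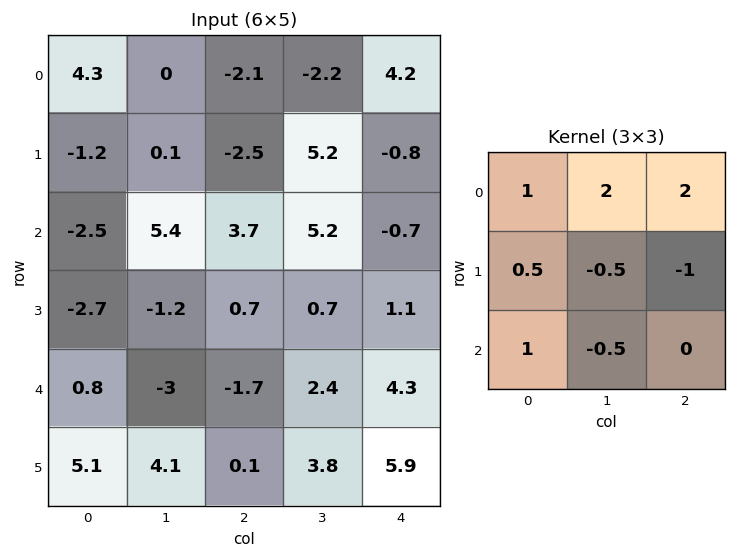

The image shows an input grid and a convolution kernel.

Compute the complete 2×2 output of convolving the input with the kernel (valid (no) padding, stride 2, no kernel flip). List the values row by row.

Output[0,0]: The receptive field on the input at this output position is [4.3 0 -2.1 / -1.2 0.1 -2.5 / -2.5 5.4 3.7]. Elementwise product with the kernel and sum: 4.3·1 + 0·2 + -2.1·2 + -1.2·0.5 + 0.1·-0.5 + -2.5·-1 + -2.5·1 + 5.4·-0.5.
Output[0,1]: The receptive field on the input at this output position is [-2.1 -2.2 4.2 / -2.5 5.2 -0.8 / 3.7 5.2 -0.7]. Elementwise product with the kernel and sum: -2.1·1 + -2.2·2 + 4.2·2 + -2.5·0.5 + 5.2·-0.5 + -0.8·-1 + 3.7·1 + 5.2·-0.5.

-3.25 -0.05
16.55 8.7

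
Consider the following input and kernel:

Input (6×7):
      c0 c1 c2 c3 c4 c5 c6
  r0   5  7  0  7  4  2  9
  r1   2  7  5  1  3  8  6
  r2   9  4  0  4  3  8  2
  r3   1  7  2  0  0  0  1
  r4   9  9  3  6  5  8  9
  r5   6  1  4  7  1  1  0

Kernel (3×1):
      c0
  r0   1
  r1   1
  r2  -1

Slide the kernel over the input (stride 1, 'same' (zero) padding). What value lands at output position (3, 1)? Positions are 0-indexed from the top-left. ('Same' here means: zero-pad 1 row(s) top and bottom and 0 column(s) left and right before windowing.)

2

The receptive field on the zero-padded input at this output position is [4 / 7 / 9]. Elementwise product with the kernel and sum: 4·1 + 7·1 + 9·-1.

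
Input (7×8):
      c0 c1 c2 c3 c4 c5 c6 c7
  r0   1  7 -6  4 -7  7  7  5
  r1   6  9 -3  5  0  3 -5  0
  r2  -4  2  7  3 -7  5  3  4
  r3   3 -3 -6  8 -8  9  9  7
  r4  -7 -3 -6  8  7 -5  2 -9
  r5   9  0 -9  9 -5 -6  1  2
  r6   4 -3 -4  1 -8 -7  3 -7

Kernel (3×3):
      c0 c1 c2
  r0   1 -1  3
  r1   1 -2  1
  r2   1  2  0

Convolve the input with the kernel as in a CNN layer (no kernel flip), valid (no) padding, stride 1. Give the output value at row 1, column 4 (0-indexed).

The receptive field on the input at this output position is [0 3 -5 / -7 5 3 / -8 9 9]. Elementwise product with the kernel and sum: 0·1 + 3·-1 + -5·3 + -7·1 + 5·-2 + 3·1 + -8·1 + 9·2.

-22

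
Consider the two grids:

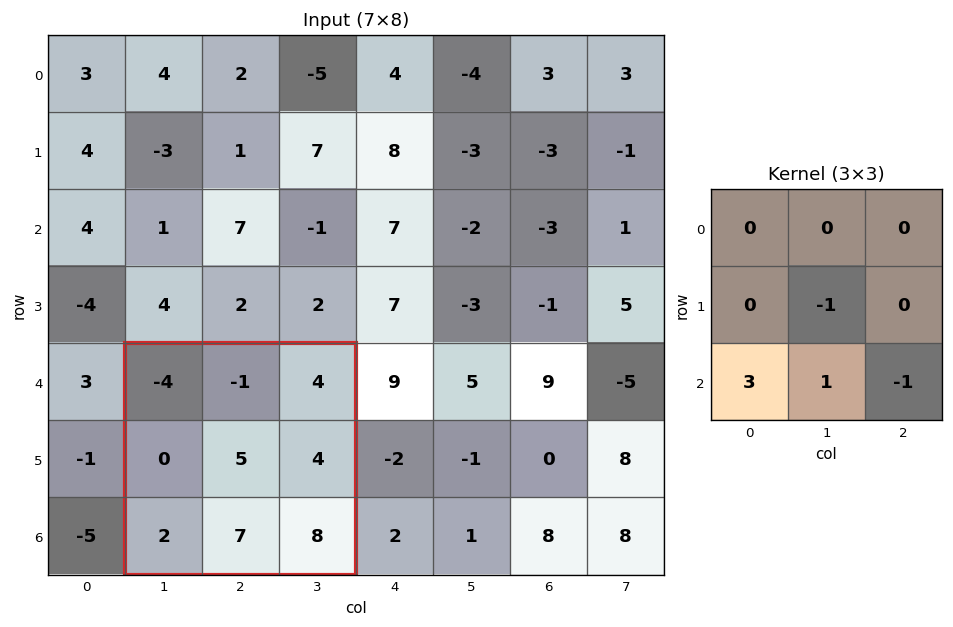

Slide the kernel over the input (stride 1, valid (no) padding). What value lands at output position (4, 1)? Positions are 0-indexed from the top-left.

The receptive field on the input at this output position is [-4 -1 4 / 0 5 4 / 2 7 8]. Elementwise product with the kernel and sum: 5·-1 + 2·3 + 7·1 + 8·-1.

0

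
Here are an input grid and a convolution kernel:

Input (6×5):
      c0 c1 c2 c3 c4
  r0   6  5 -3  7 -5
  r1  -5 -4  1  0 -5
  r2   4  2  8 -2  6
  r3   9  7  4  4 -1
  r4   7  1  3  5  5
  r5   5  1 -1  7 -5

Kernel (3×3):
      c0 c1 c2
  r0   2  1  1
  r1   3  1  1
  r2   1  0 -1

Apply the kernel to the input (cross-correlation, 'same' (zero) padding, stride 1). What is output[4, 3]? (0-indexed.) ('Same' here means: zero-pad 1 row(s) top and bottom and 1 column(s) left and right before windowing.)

34

The receptive field on the zero-padded input at this output position is [4 4 -1 / 3 5 5 / -1 7 -5]. Elementwise product with the kernel and sum: 4·2 + 4·1 + -1·1 + 3·3 + 5·1 + 5·1 + -1·1 + -5·-1.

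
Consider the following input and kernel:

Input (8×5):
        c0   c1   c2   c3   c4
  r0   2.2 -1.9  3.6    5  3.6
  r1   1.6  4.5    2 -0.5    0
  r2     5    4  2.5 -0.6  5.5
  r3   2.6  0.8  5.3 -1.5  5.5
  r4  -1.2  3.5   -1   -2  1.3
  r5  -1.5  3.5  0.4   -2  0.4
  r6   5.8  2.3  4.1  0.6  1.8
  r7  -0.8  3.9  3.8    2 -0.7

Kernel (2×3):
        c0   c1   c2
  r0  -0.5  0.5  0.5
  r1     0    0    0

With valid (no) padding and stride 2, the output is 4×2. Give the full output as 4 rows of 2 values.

Output[0,0]: The receptive field on the input at this output position is [2.2 -1.9 3.6 / 1.6 4.5 2]. Elementwise product with the kernel and sum: 2.2·-0.5 + -1.9·0.5 + 3.6·0.5.
Output[0,1]: The receptive field on the input at this output position is [3.6 5 3.6 / 2 -0.5 0]. Elementwise product with the kernel and sum: 3.6·-0.5 + 5·0.5 + 3.6·0.5.

-0.25 2.5
0.75 1.2
1.85 0.15
0.3 -0.85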